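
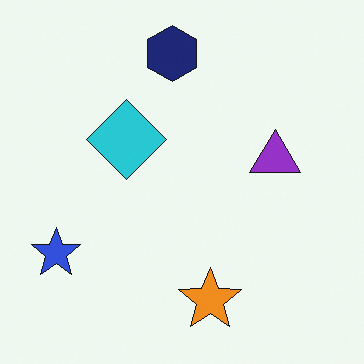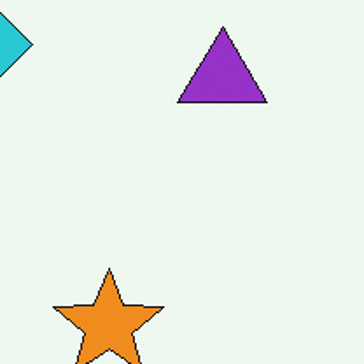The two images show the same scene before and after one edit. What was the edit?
Cropped tightly and scaled back up.

The visible shapes are larger and the field of view is narrower; shapes near the original edges may be partly or wholly outside the frame — a crop-and-rescale.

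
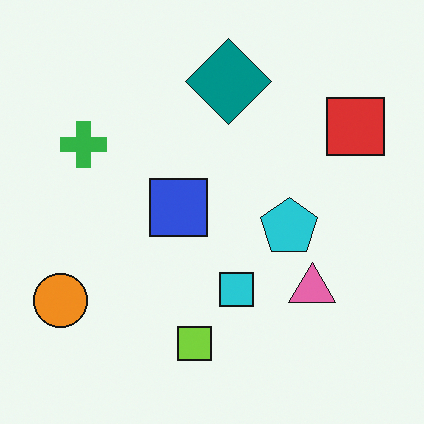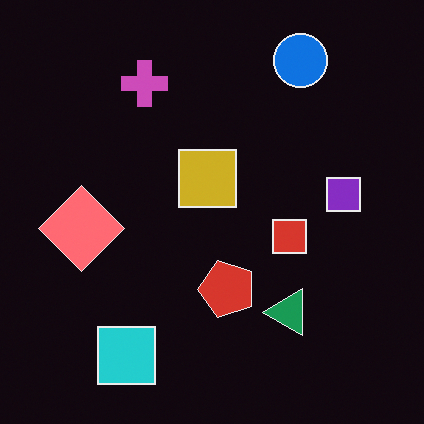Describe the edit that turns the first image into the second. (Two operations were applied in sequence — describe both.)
It was transposed (reflected across the top-left ↔ bottom-right diagonal), then color-inverted (negative).

Shapes have swapped their row and column positions — what was in the top-right is now in the bottom-left — a diagonal reflection. The light background has become dark and every shape's color is its complement — a photographic negative.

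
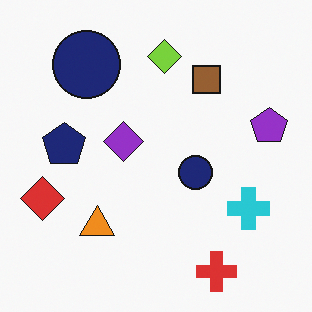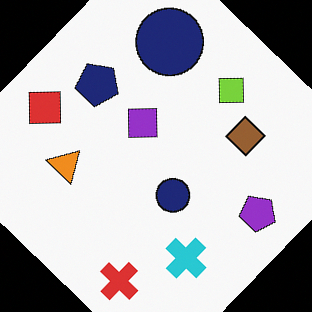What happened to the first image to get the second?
The image was rotated clockwise by a large amount — several tens of degrees.

Every shape is tilted by the same angle and the image corners show triangular fill wedges — a whole-image rotation by a non-right angle.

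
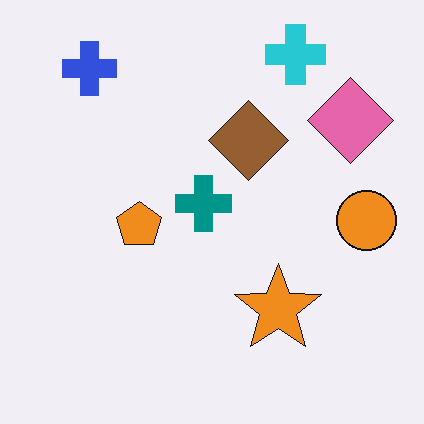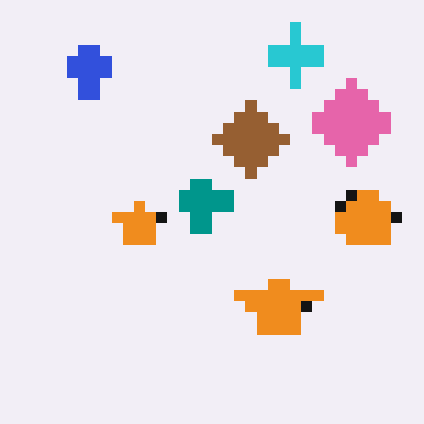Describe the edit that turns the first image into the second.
The transformation is: coarsely pixelated.

Shapes are reduced to large square blocks; fine edges and outlines are lost — a downscale-then-upscale (mosaic) effect.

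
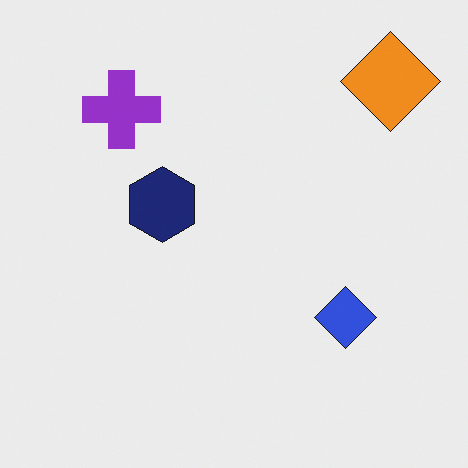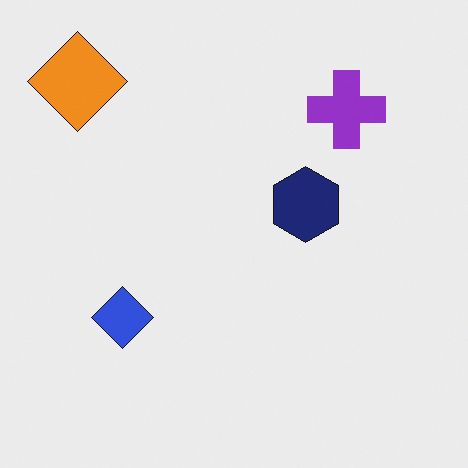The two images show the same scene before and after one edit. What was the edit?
It was flipped horizontally (left ↔ right).

The orange diamond is in the top-right of the first image and the top-left of the second — shapes on opposite sides of the vertical midline have swapped in a mirror flip.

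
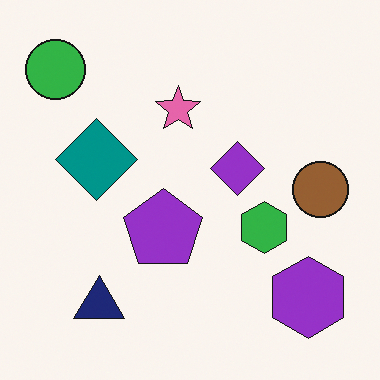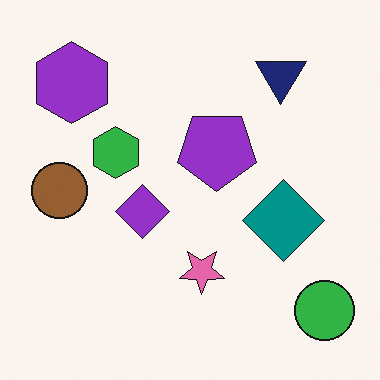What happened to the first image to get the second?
Rotated 180°.

The green circle sits in the top-left of the first image and the bottom-right of the second — consistent with a whole-image 180° rotation.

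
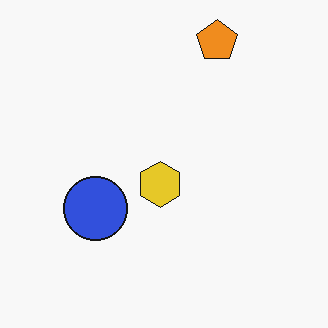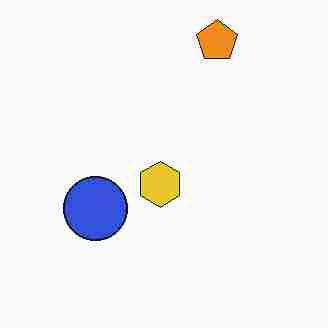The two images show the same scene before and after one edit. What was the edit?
The second image is the first degraded with heavy JPEG compression.

Blocky 8×8 compression artifacts appear around shape edges and the flat background shows ringing — characteristic JPEG degradation.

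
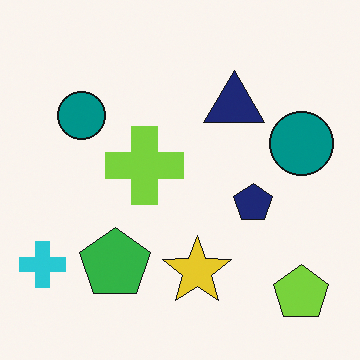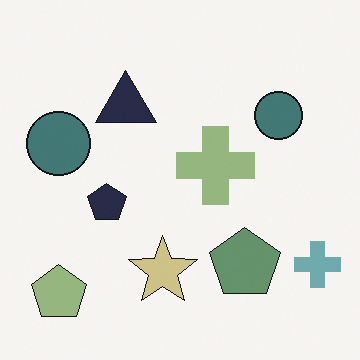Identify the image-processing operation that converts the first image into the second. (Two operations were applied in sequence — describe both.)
The second image is the first made much more muted (saturation change), then flipped horizontally (left ↔ right).

All colors are more muted and greyish — a global saturation change. The cyan cross is in the bottom-left of the first image and the bottom-right of the second — shapes on opposite sides of the vertical midline have swapped in a mirror flip.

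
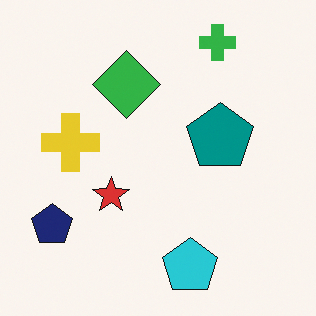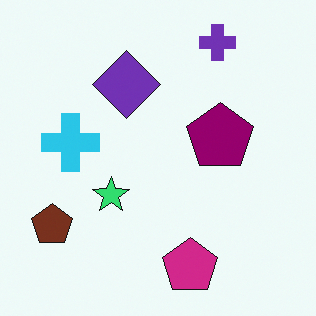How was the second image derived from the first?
The transformation is: hue-shifted by a moderate amount.

Every shape's color has rotated by the same amount around the hue wheel — a uniform hue shift.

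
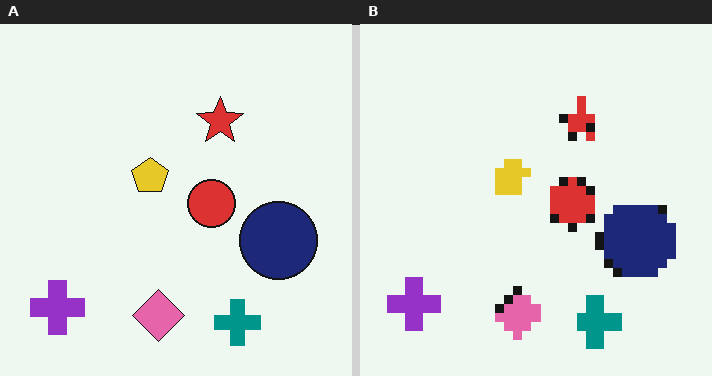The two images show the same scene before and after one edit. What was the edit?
Heavily pixelated into large blocks.

Shapes are reduced to large square blocks; fine edges and outlines are lost — a downscale-then-upscale (mosaic) effect.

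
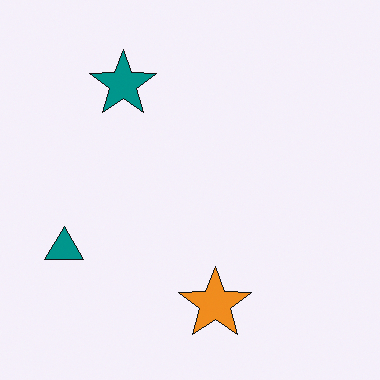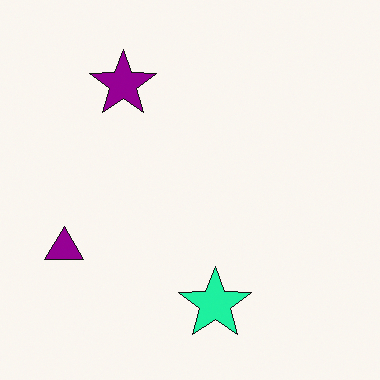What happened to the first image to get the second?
The transformation is: hue-shifted by a moderate amount.

Every shape's color has rotated by the same amount around the hue wheel — a uniform hue shift.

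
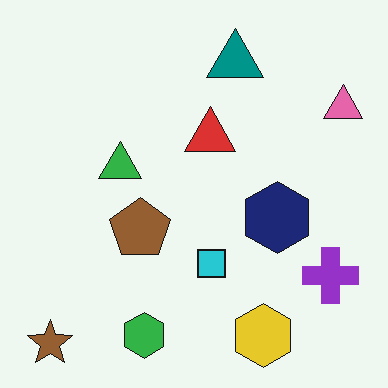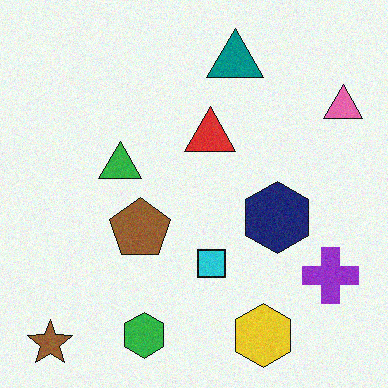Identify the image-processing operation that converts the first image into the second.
Degraded with subtle gaussian noise.

Random speckle covers the whole image, including the flat background.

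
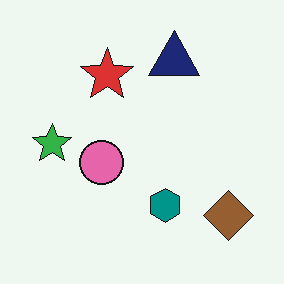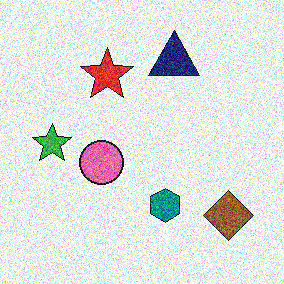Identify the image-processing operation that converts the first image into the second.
Degraded with heavy additive noise.

Random speckle covers the whole image, including the flat background.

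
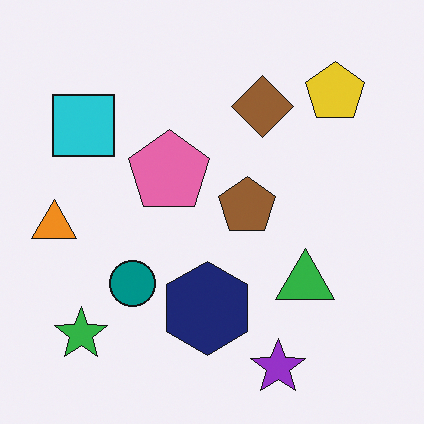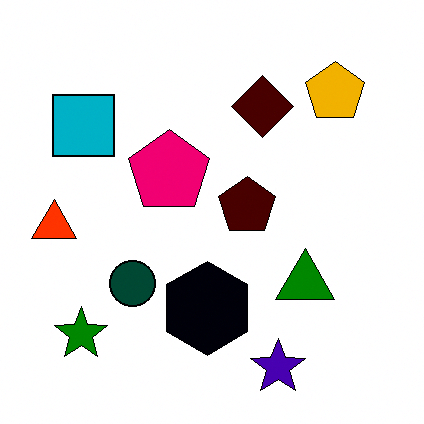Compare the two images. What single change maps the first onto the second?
It was boosted in contrast.

Tones are pushed away from mid-grey across the whole image — a global contrast change.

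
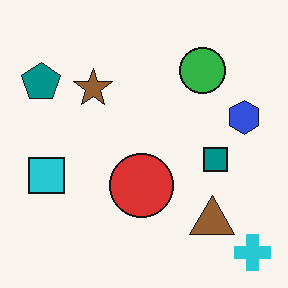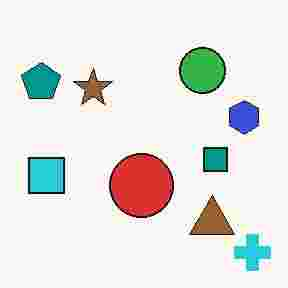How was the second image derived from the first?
The image was heavily JPEG-compressed with obvious blocking artifacts.

Blocky 8×8 compression artifacts appear around shape edges and the flat background shows ringing — characteristic JPEG degradation.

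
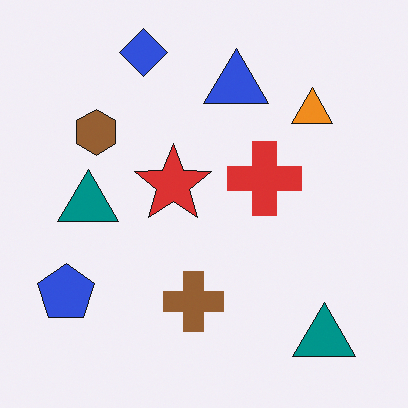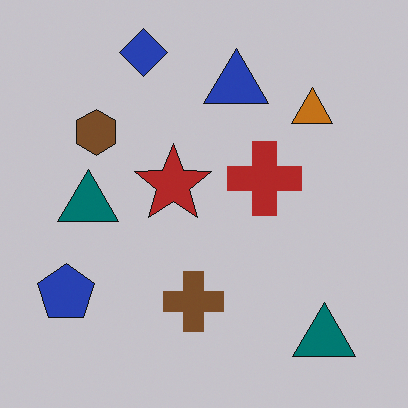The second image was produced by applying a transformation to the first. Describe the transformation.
The transformation is: slightly darkened.

Every pixel — background and shapes alike — is uniformly darkened.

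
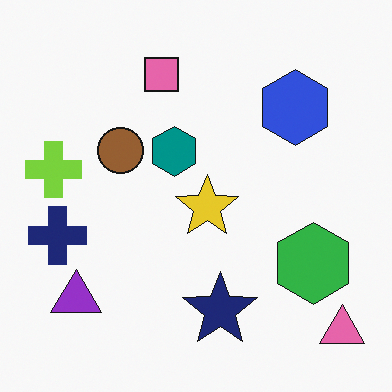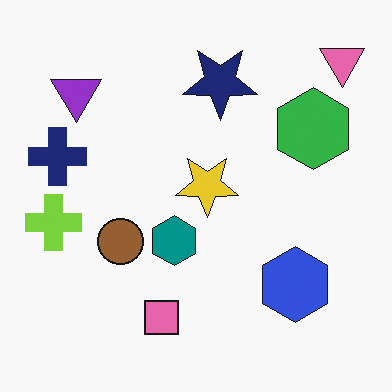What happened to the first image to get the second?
The second image is the first flipped vertically (top ↔ bottom).

The pink triangle is in the bottom-right of the first image and the top-right of the second — shapes on opposite sides of the horizontal midline have swapped in a mirror flip.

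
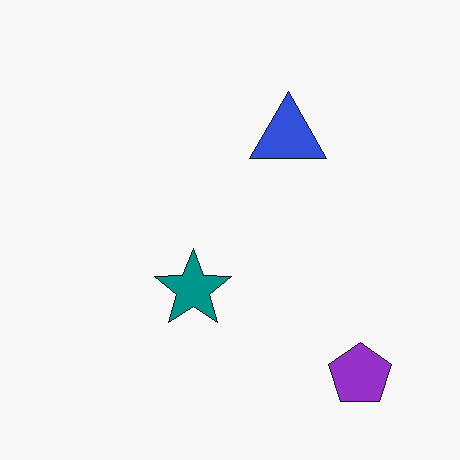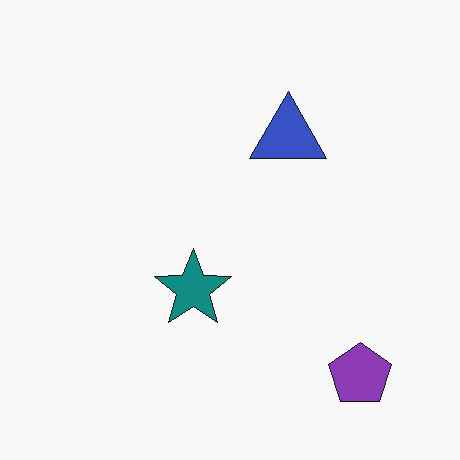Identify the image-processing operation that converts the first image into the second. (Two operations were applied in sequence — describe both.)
The transformation is: slightly desaturated, then given moderate JPEG compression.

All colors are more muted and greyish — a global saturation change. Blocky 8×8 compression artifacts appear around shape edges and the flat background shows ringing — characteristic JPEG degradation.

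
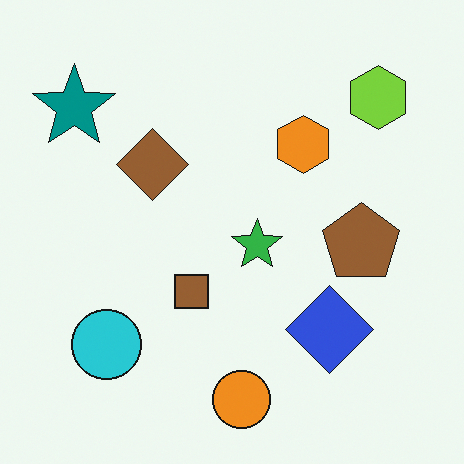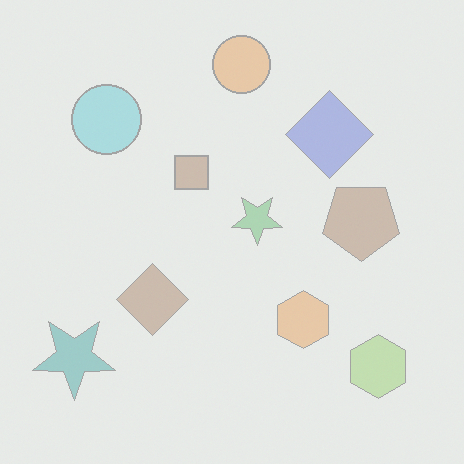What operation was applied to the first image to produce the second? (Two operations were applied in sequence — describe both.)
The second image is the first flipped vertically (top ↔ bottom), then washed out (contrast reduced).

The orange circle is in the bottom of the first image and the top of the second — shapes on opposite sides of the horizontal midline have swapped in a mirror flip. Tones are pushed toward mid-grey across the whole image — a global contrast change.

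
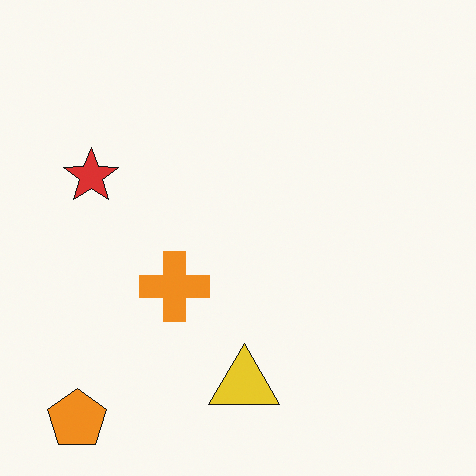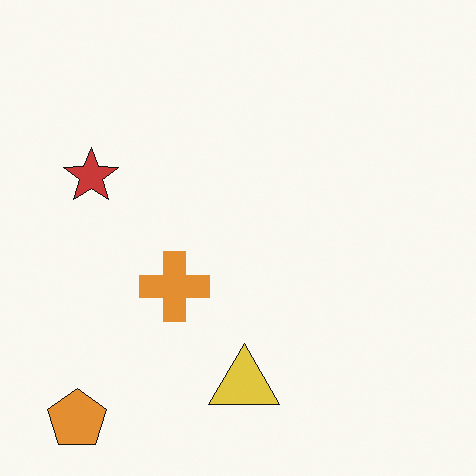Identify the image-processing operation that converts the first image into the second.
The image was slightly desaturated.

All colors are more muted and greyish — a global saturation change.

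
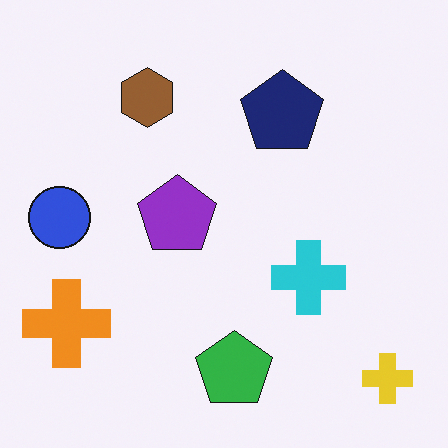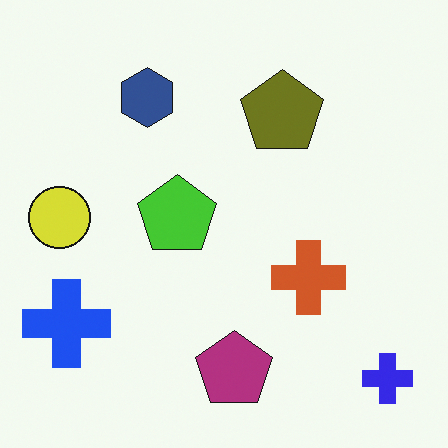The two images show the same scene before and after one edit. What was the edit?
The second image is the first hue-shifted through roughly half the color wheel.

Every shape's color has rotated by the same amount around the hue wheel — a uniform hue shift.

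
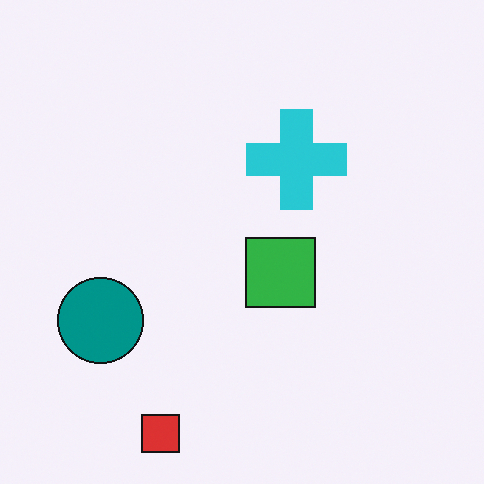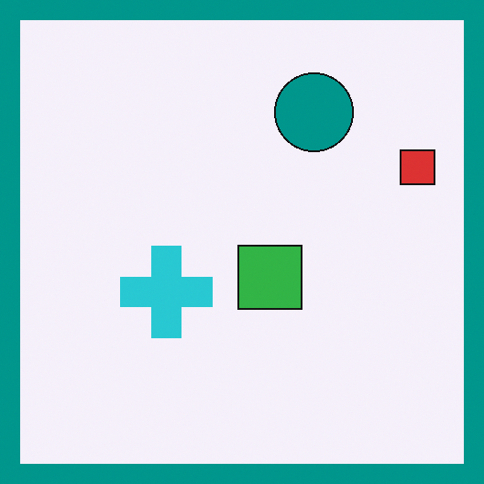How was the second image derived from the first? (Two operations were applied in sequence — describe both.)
Transposed (reflected across the top-left ↔ bottom-right diagonal), then framed with a teal border.

Shapes have swapped their row and column positions — what was in the top-right is now in the bottom-left — a diagonal reflection. A solid teal frame runs around the edge of the second image, with the content slightly shrunk inside it.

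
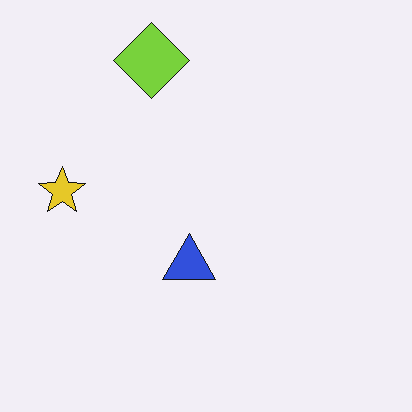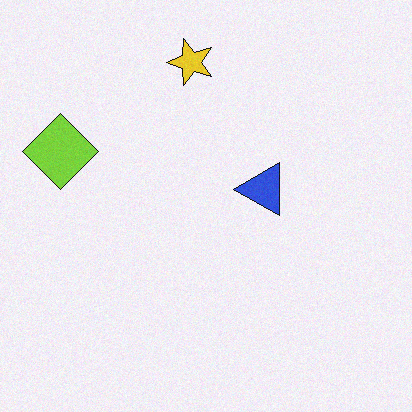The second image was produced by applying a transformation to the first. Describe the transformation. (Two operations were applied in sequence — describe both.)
The second image is the first transposed (reflected across the top-left ↔ bottom-right diagonal), then degraded with a light layer of grain.

Shapes have swapped their row and column positions — what was in the top-right is now in the bottom-left — a diagonal reflection. Random speckle covers the whole image, including the flat background.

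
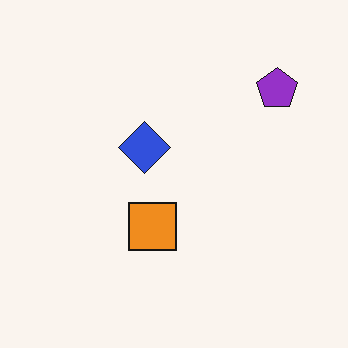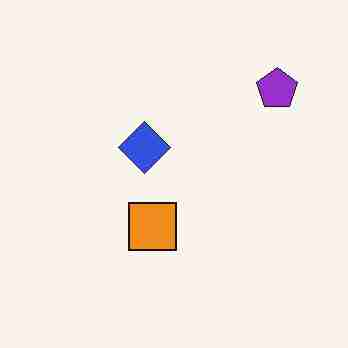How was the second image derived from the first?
Heavily JPEG-compressed with obvious blocking artifacts.

Blocky 8×8 compression artifacts appear around shape edges and the flat background shows ringing — characteristic JPEG degradation.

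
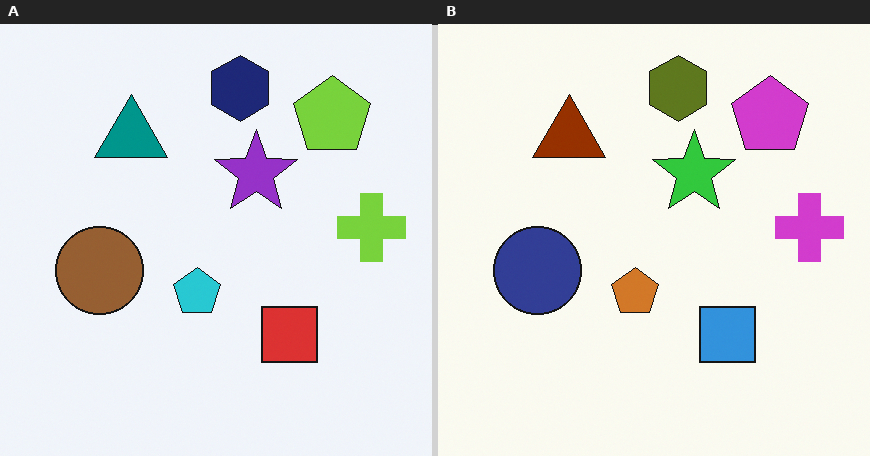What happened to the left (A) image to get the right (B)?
It was hue-shifted through roughly half the color wheel.

Every shape's color has rotated by the same amount around the hue wheel — a uniform hue shift.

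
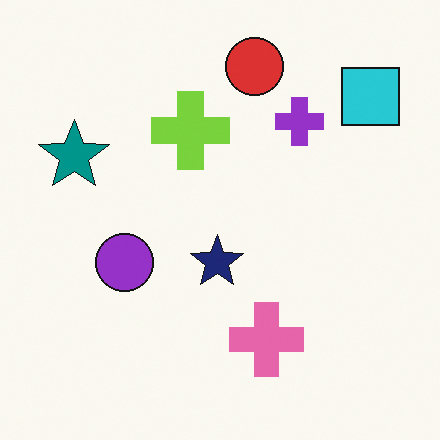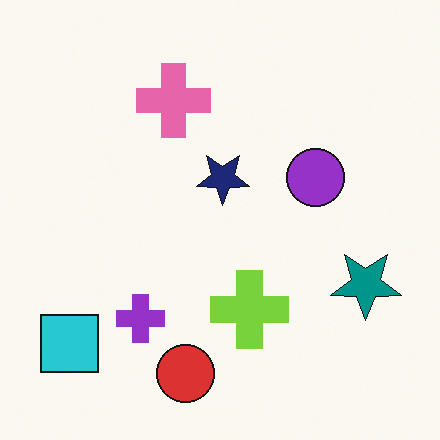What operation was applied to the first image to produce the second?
This is the original image rotated 180°.

The cyan square sits in the top-right of the first image and the bottom-left of the second — consistent with a whole-image 180° rotation.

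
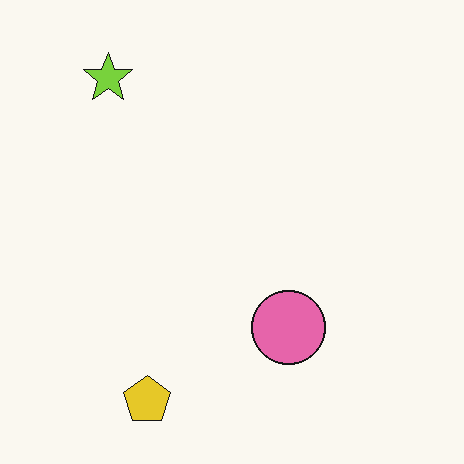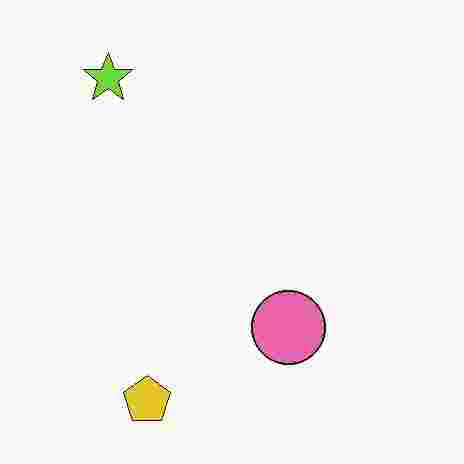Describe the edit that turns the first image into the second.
The transformation is: heavily JPEG-compressed with obvious blocking artifacts.

Blocky 8×8 compression artifacts appear around shape edges and the flat background shows ringing — characteristic JPEG degradation.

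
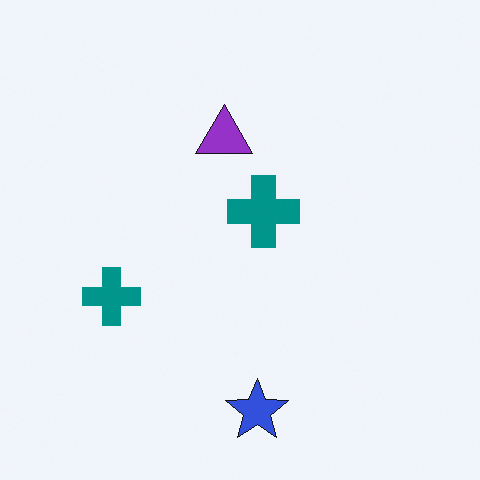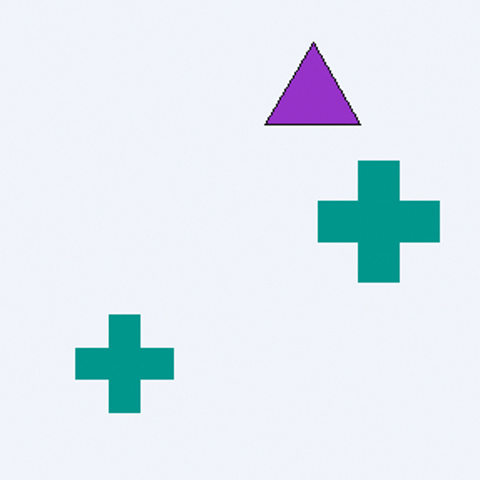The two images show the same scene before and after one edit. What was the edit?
The transformation is: cropped to a noticeably smaller region and rescaled.

The visible shapes are larger and the field of view is narrower; shapes near the original edges may be partly or wholly outside the frame — a crop-and-rescale.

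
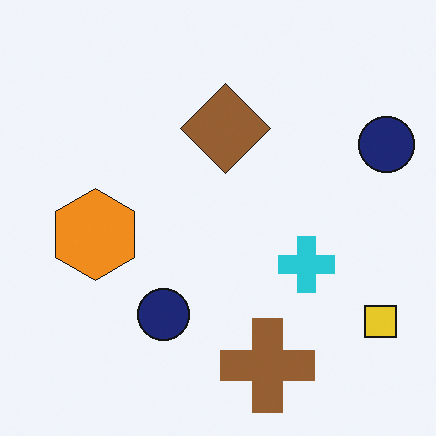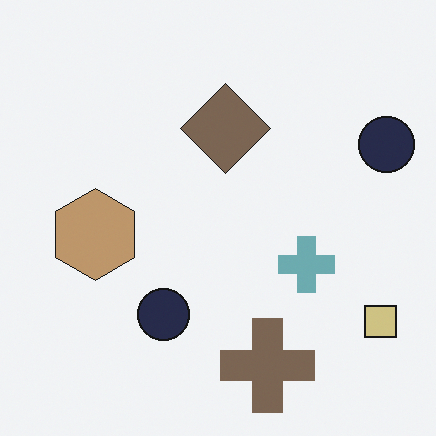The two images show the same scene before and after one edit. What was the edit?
Heavily desaturated.

All colors are more muted and greyish — a global saturation change.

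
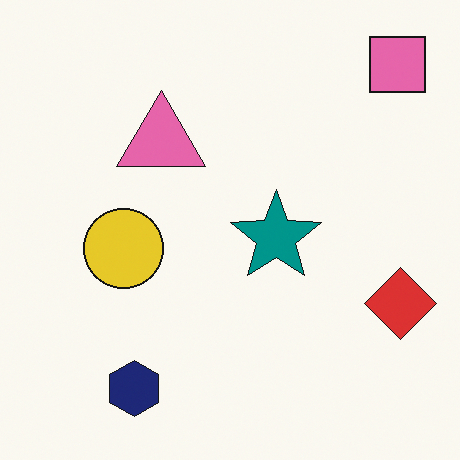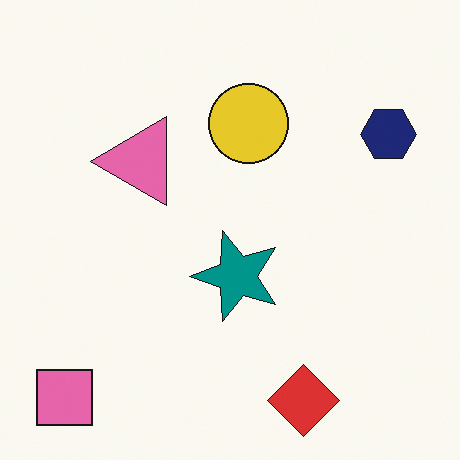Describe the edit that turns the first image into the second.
The image was transposed (reflected across the top-left ↔ bottom-right diagonal).

Shapes have swapped their row and column positions — what was in the top-right is now in the bottom-left — a diagonal reflection.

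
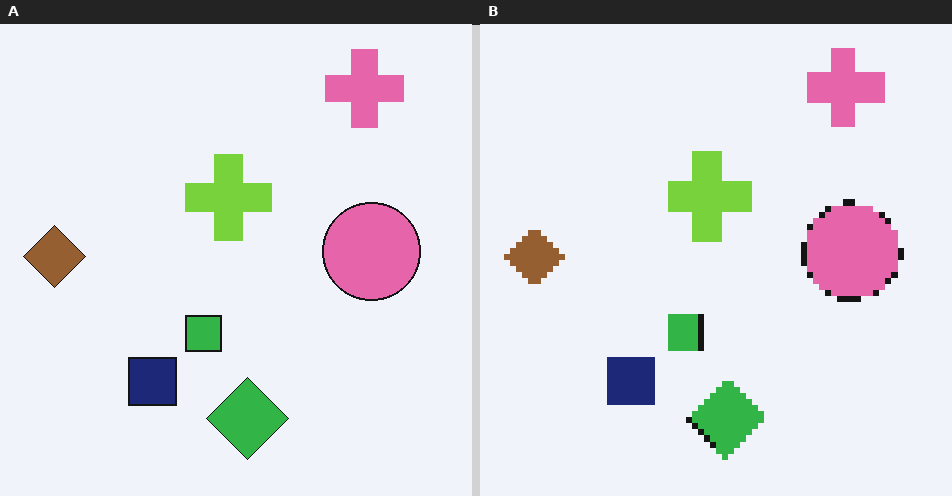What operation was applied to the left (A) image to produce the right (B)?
The right (B) image is the left (A) pixelated into visible square blocks.

Shapes are reduced to large square blocks; fine edges and outlines are lost — a downscale-then-upscale (mosaic) effect.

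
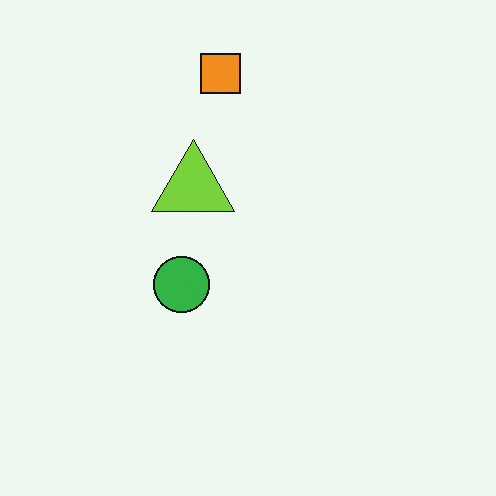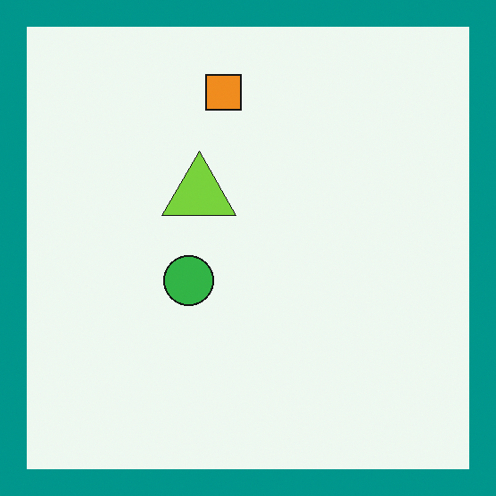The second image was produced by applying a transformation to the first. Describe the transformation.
The transformation is: framed with a teal border.

A solid teal frame runs around the edge of the second image, with the content slightly shrunk inside it.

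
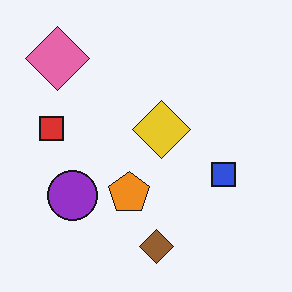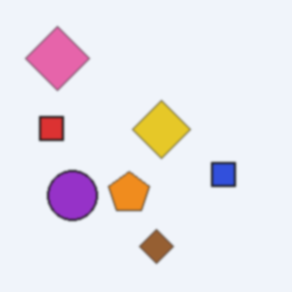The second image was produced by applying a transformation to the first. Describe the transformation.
Lightly blurred.

Shape edges and outlines are uniformly softened across the whole image.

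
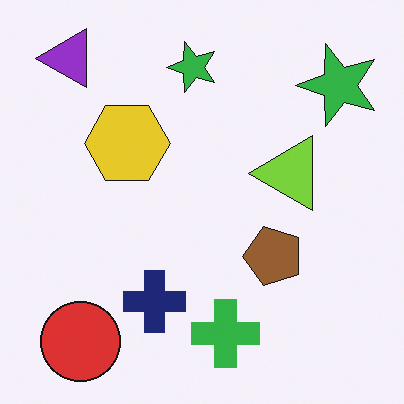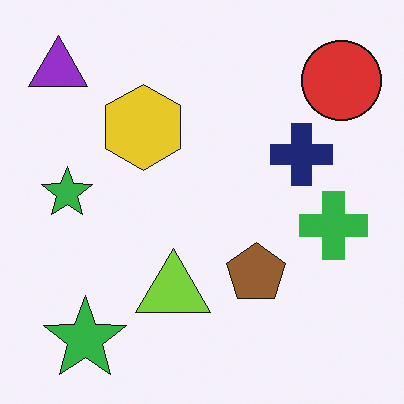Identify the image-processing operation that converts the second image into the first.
The first image is the second transposed (reflected across the top-left ↔ bottom-right diagonal).

Shapes have swapped their row and column positions — what was in the top-right is now in the bottom-left — a diagonal reflection.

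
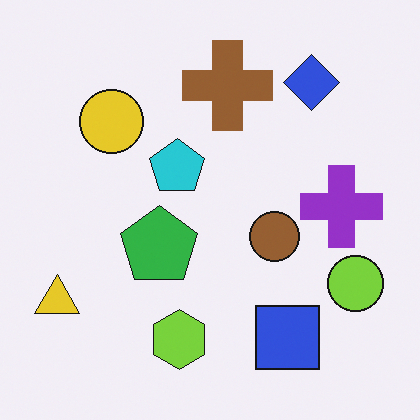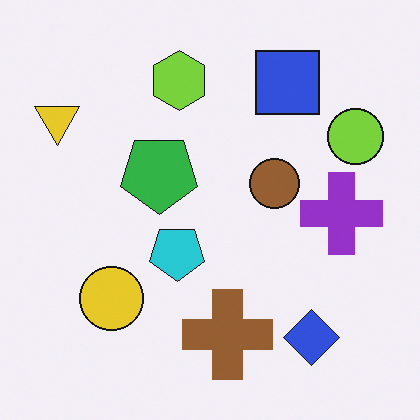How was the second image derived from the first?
Flipped vertically (top ↔ bottom).

The lime hexagon is in the bottom of the first image and the top of the second — shapes on opposite sides of the horizontal midline have swapped in a mirror flip.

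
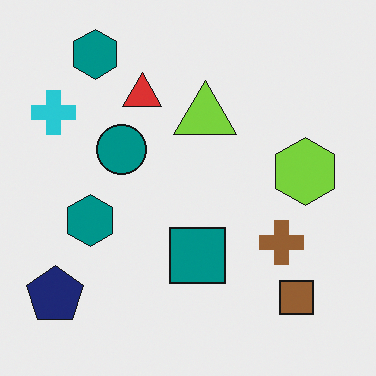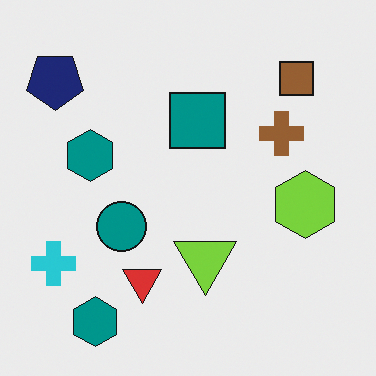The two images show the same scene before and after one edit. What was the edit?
The second image is the first flipped vertically (top ↔ bottom).

The brown square is in the bottom-right of the first image and the top-right of the second — shapes on opposite sides of the horizontal midline have swapped in a mirror flip.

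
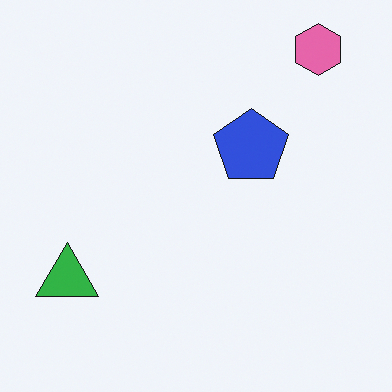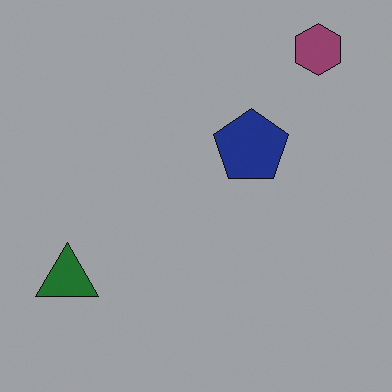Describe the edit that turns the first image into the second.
It was darkened a lot.

Every pixel — background and shapes alike — is uniformly darkened.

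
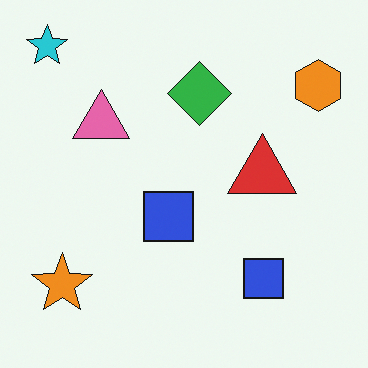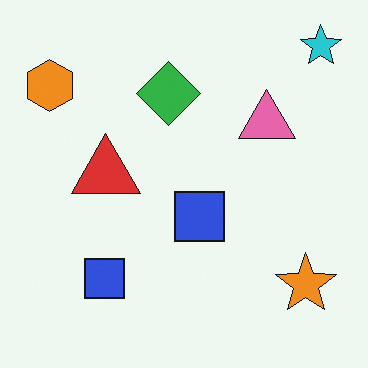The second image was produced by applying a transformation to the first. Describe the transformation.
This is the original image flipped horizontally (left ↔ right).

The cyan star is in the top-left of the first image and the top-right of the second — shapes on opposite sides of the vertical midline have swapped in a mirror flip.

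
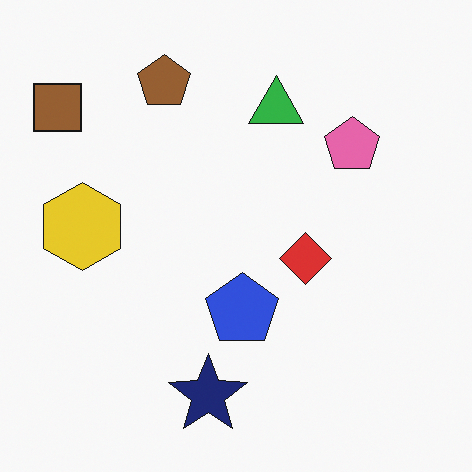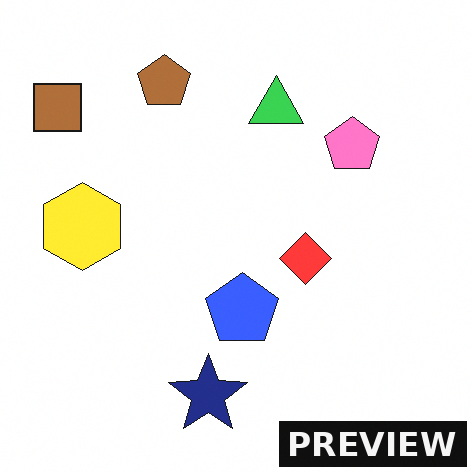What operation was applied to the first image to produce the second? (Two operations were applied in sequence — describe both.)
It was brightened a little, then watermarked with the text "PREVIEW" in the lower-right corner.

Every pixel — background and shapes alike — is uniformly brightened. A dark label reading "PREVIEW" appears in the lower-right corner.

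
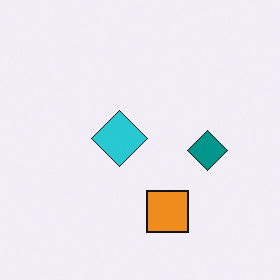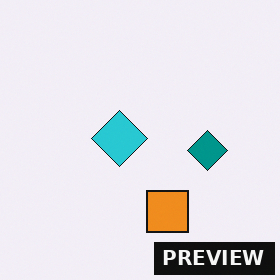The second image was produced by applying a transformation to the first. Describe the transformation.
Watermarked with the text "PREVIEW" in the lower-right corner.

A dark label reading "PREVIEW" appears in the lower-right corner.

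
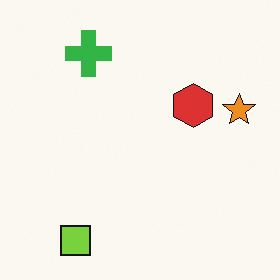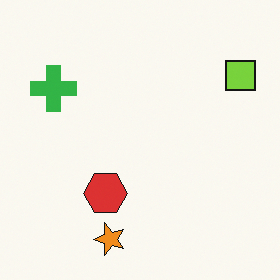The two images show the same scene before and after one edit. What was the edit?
The image was transposed (reflected across the top-left ↔ bottom-right diagonal).

Shapes have swapped their row and column positions — what was in the top-right is now in the bottom-left — a diagonal reflection.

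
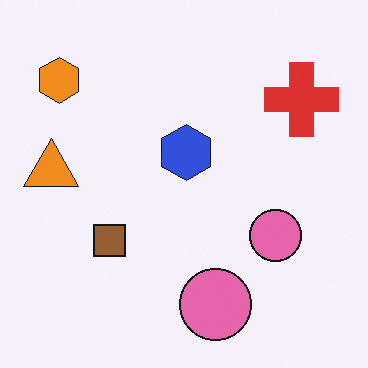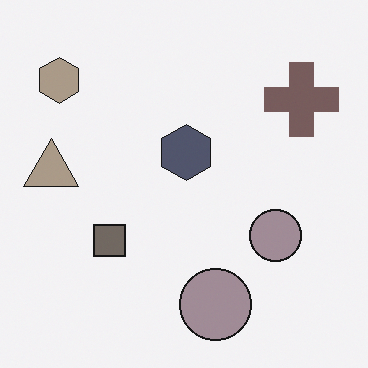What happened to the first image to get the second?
The second image is the first made much more muted (saturation change).

All colors are more muted and greyish — a global saturation change.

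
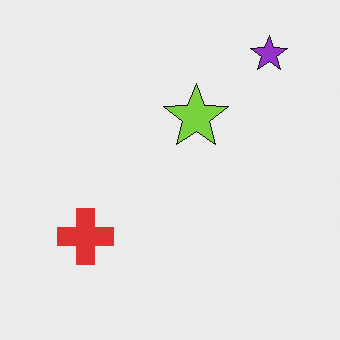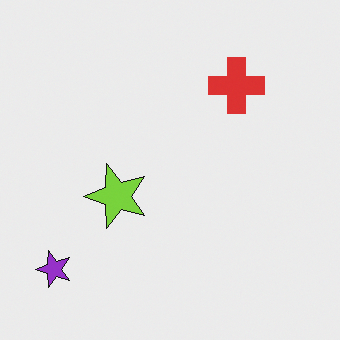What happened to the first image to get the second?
The second image is the first transposed (reflected across the top-left ↔ bottom-right diagonal).

Shapes have swapped their row and column positions — what was in the top-right is now in the bottom-left — a diagonal reflection.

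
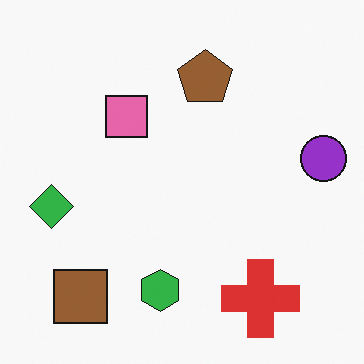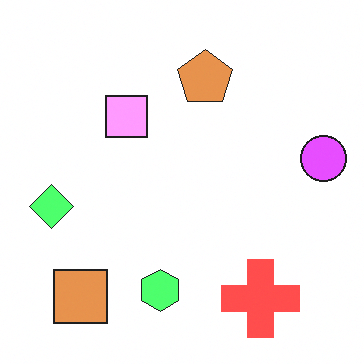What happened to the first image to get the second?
It was substantially brightened.

Every pixel — background and shapes alike — is uniformly brightened.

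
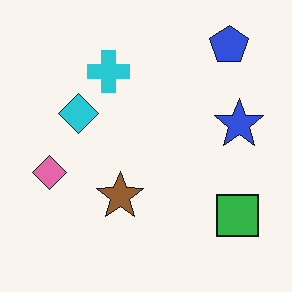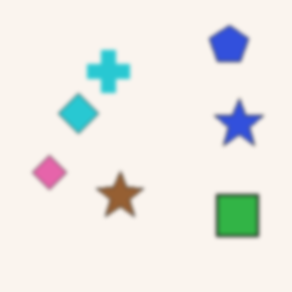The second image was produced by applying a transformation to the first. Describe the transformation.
The transformation is: lightly blurred.

Shape edges and outlines are uniformly softened across the whole image.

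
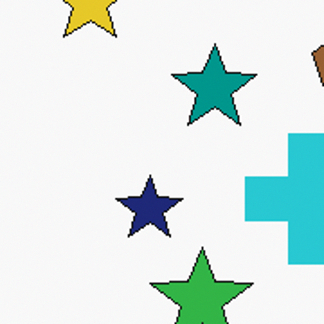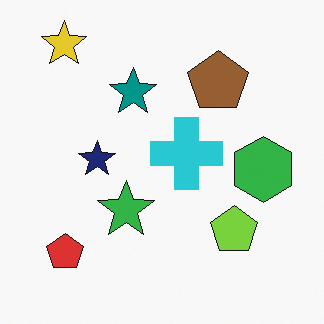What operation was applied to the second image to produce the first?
It was cropped tightly and scaled back up.

The visible shapes are larger and the field of view is narrower; shapes near the original edges may be partly or wholly outside the frame — a crop-and-rescale.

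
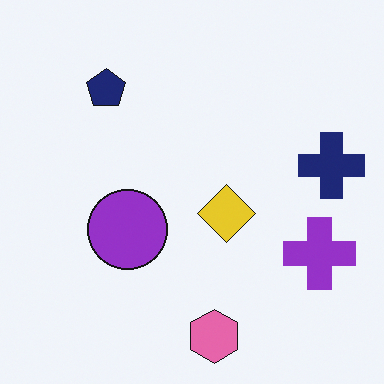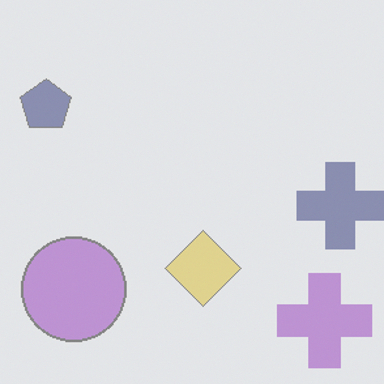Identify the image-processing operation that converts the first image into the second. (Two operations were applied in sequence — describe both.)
The second image is the first cropped to a modestly smaller region and rescaled, then washed out (contrast reduced).

The visible shapes are larger and the field of view is narrower; shapes near the original edges may be partly or wholly outside the frame — a crop-and-rescale. Tones are pushed toward mid-grey across the whole image — a global contrast change.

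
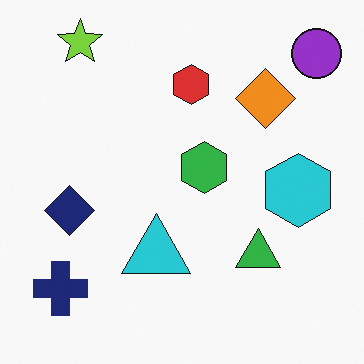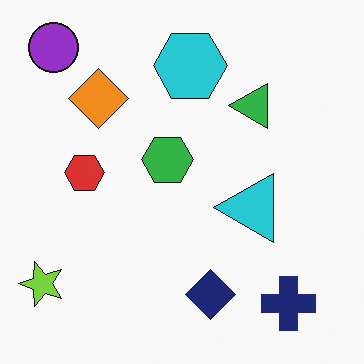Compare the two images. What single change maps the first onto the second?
Rotated 90° counter-clockwise.

The purple circle sits in the top-right of the first image and the top-left of the second — consistent with a whole-image 90° counter-clockwise rotation.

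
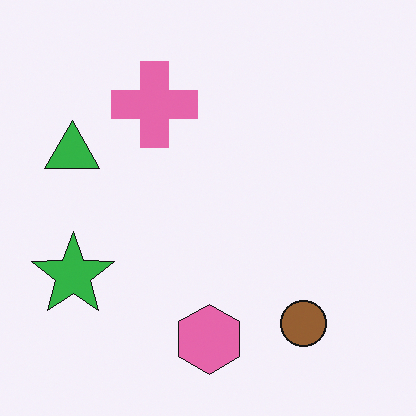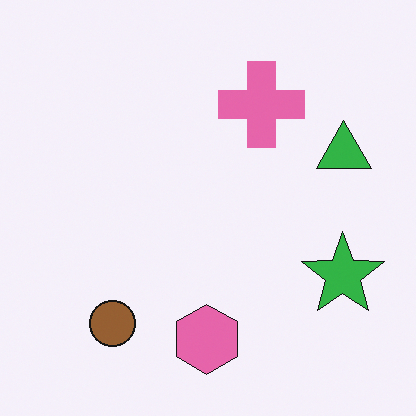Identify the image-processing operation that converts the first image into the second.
It was flipped horizontally (left ↔ right).

The green triangle is in the left of the first image and the right of the second — shapes on opposite sides of the vertical midline have swapped in a mirror flip.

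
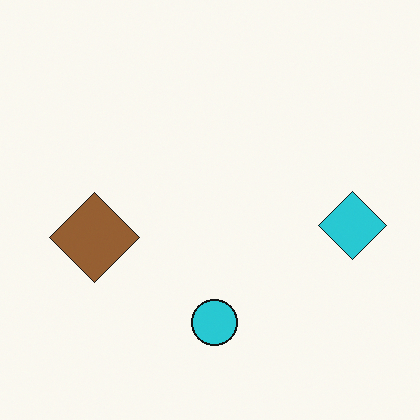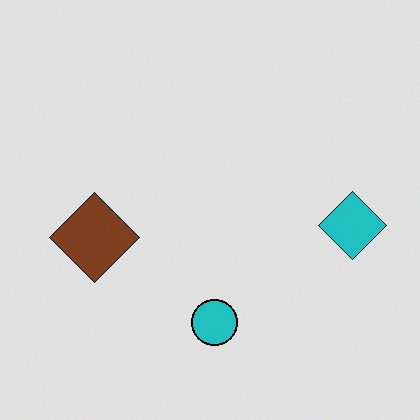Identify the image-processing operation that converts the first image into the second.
This is the original image moderately posterized.

Each flat color has snapped to a coarser quantized level — most visibly, the near-white background has dropped to a flat grey.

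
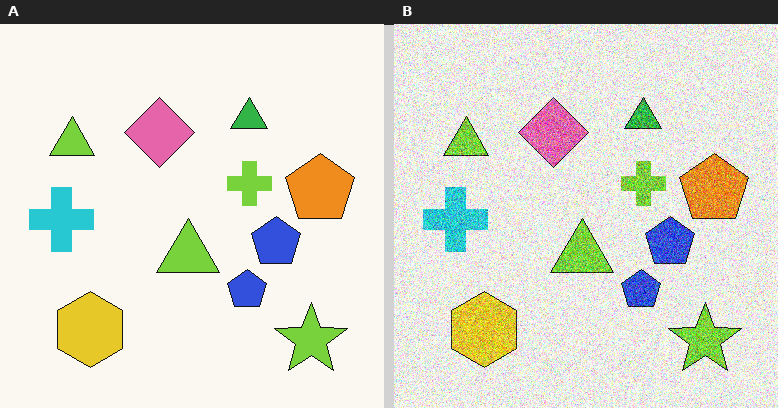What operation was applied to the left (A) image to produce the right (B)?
The right (B) image is the left (A) degraded with a thick layer of grain.

Random speckle covers the whole image, including the flat background.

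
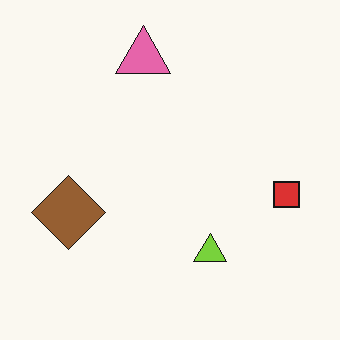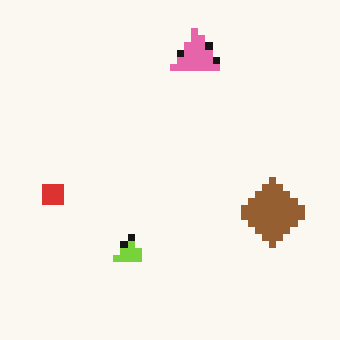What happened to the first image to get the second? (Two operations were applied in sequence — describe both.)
This is the original image flipped horizontally (left ↔ right), then pixelated into visible square blocks.

The red square is in the right of the first image and the left of the second — shapes on opposite sides of the vertical midline have swapped in a mirror flip. Shapes are reduced to large square blocks; fine edges and outlines are lost — a downscale-then-upscale (mosaic) effect.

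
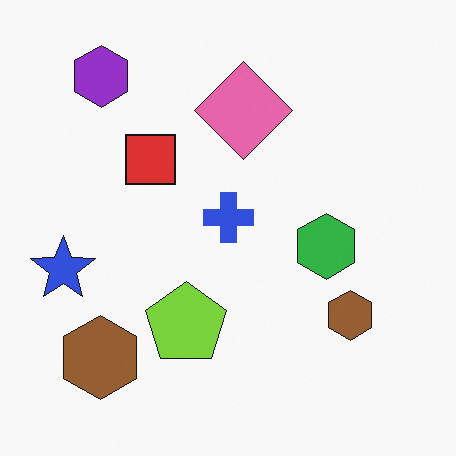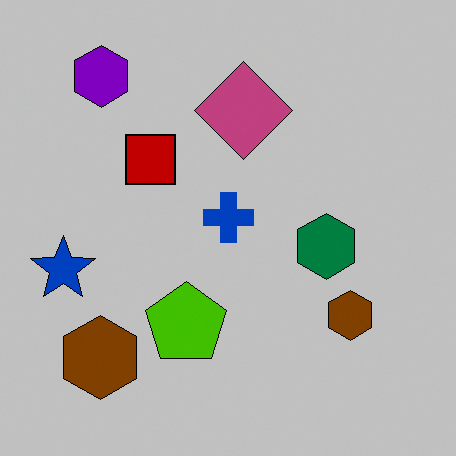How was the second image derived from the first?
The second image is the first heavily posterized to just a handful of flat colors.

Each flat color has snapped to a coarser quantized level — most visibly, the near-white background has dropped to a flat grey.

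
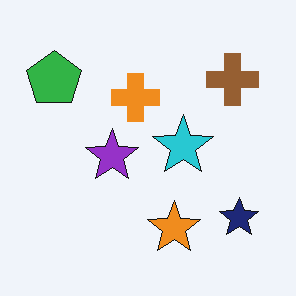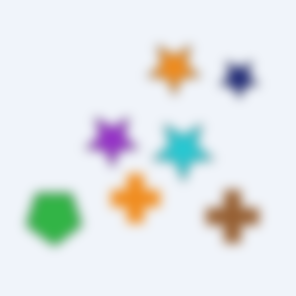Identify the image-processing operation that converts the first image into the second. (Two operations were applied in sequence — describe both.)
Flipped vertically (top ↔ bottom), then heavily blurred.

The orange star is in the bottom of the first image and the top of the second — shapes on opposite sides of the horizontal midline have swapped in a mirror flip. Shape edges and outlines are uniformly softened across the whole image.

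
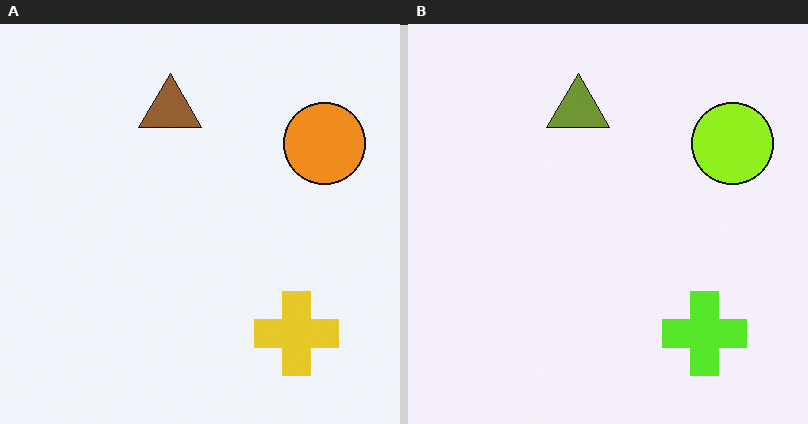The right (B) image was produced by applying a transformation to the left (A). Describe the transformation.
The transformation is: hue-shifted by a small amount.

Every shape's color has rotated by the same amount around the hue wheel — a uniform hue shift.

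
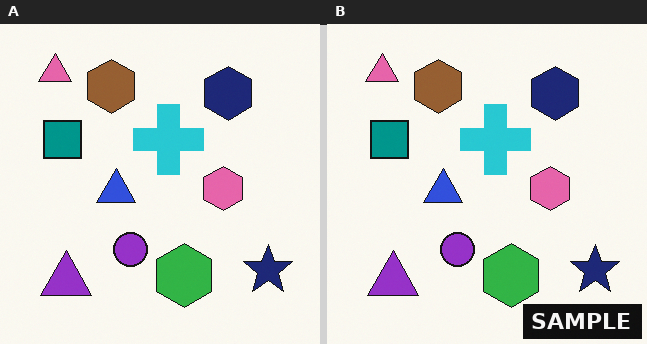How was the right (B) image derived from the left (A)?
The right (B) image is the left (A) watermarked with the text "SAMPLE" in the lower-right corner.

A dark label reading "SAMPLE" appears in the lower-right corner.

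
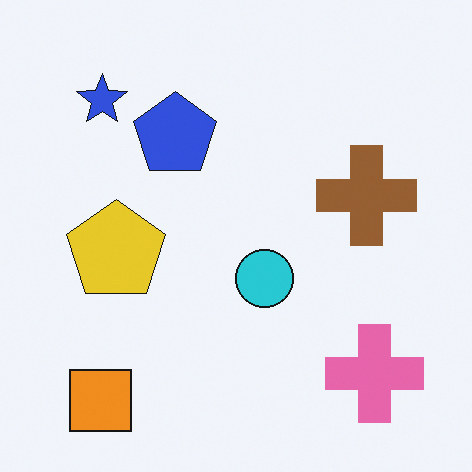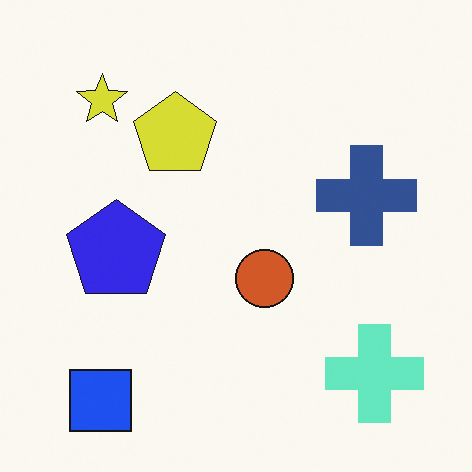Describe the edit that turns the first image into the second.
The image was hue-shifted by a large amount.

Every shape's color has rotated by the same amount around the hue wheel — a uniform hue shift.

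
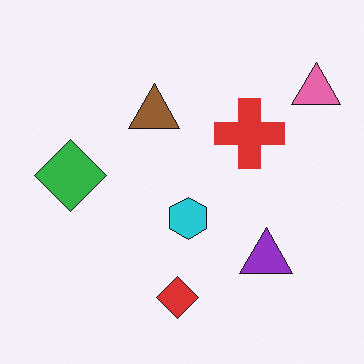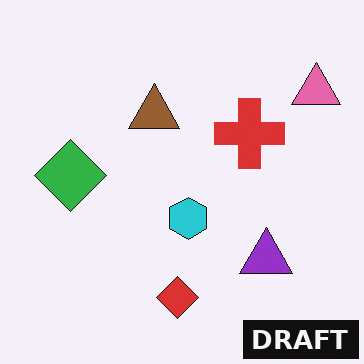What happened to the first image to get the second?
The transformation is: watermarked with the text "DRAFT" in the lower-right corner.

A dark label reading "DRAFT" appears in the lower-right corner.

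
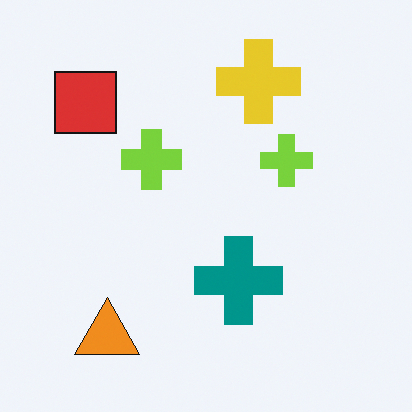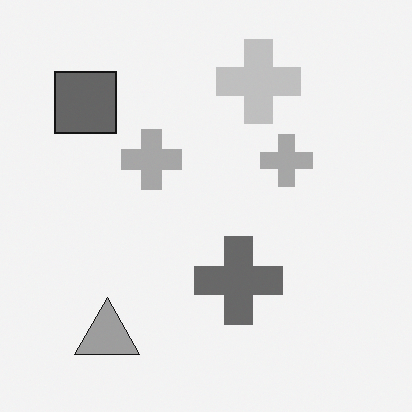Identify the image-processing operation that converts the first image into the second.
The image was converted to grayscale.

All color is removed — every shape is now a shade of grey.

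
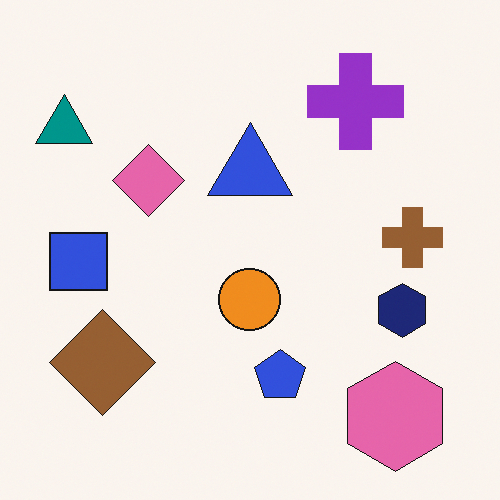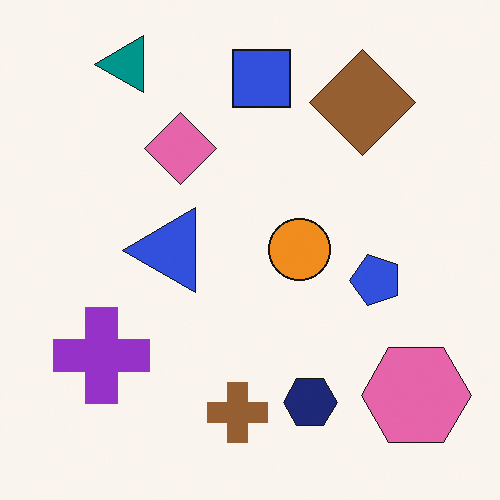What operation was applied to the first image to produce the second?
The second image is the first transposed (reflected across the top-left ↔ bottom-right diagonal).

Shapes have swapped their row and column positions — what was in the top-right is now in the bottom-left — a diagonal reflection.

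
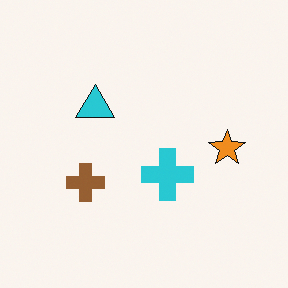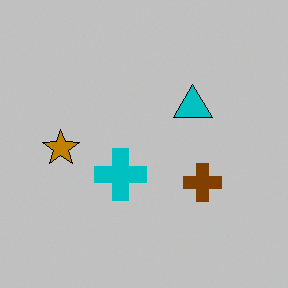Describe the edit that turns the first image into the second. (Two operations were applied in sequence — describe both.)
Flipped horizontally (left ↔ right), then heavily posterized to just a handful of flat colors.

The orange star is in the right of the first image and the left of the second — shapes on opposite sides of the vertical midline have swapped in a mirror flip. Each flat color has snapped to a coarser quantized level — most visibly, the near-white background has dropped to a flat grey.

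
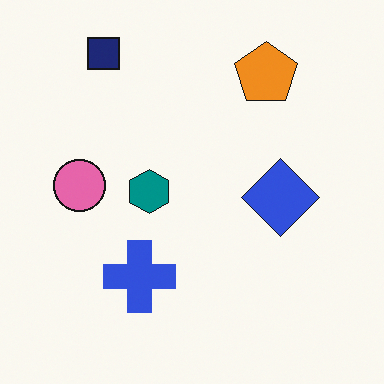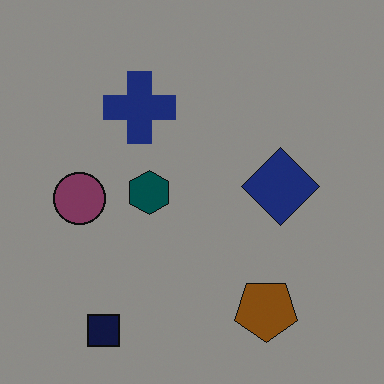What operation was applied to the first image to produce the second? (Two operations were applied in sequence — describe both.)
Flipped vertically (top ↔ bottom), then darkened a lot.

The navy square is in the top-left of the first image and the bottom-left of the second — shapes on opposite sides of the horizontal midline have swapped in a mirror flip. Every pixel — background and shapes alike — is uniformly darkened.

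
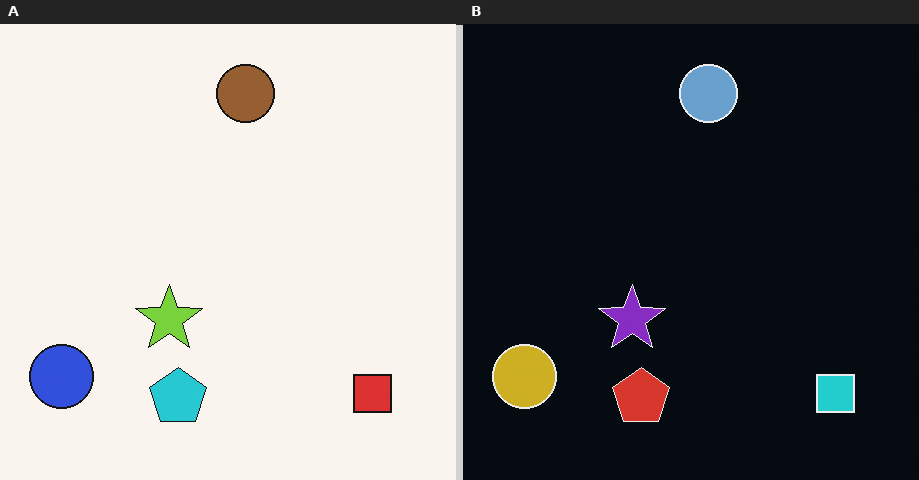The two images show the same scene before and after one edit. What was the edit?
Color-inverted (negative).

The light background has become dark and every shape's color is its complement — a photographic negative.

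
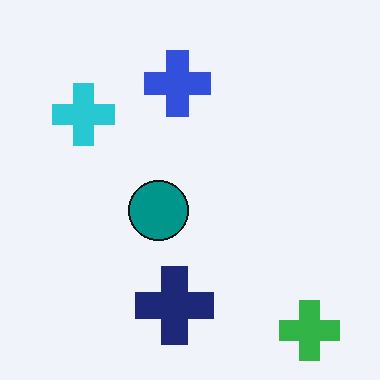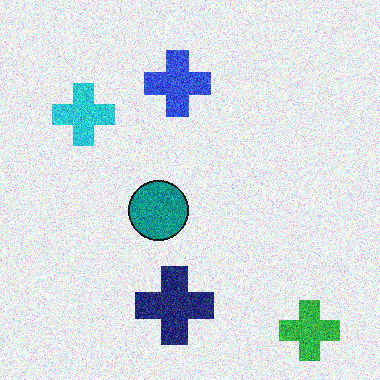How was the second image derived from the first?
The transformation is: degraded with strong gaussian noise.

Random speckle covers the whole image, including the flat background.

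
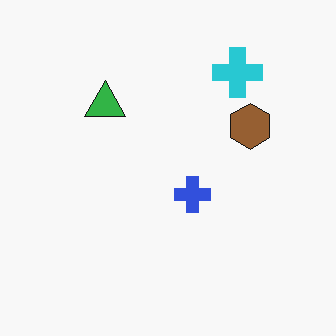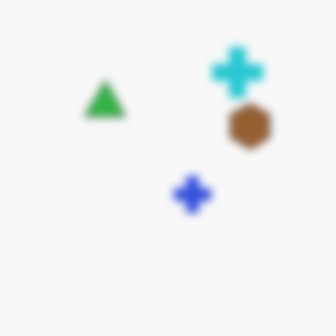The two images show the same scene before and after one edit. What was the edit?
The transformation is: moderately blurred.

Shape edges and outlines are uniformly softened across the whole image.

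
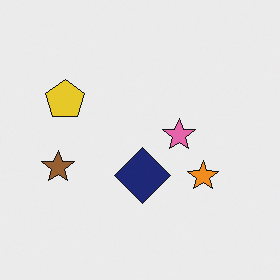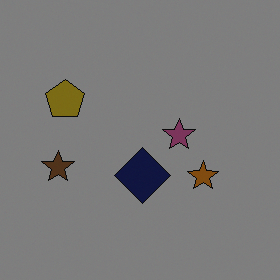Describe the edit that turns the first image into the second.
Noticeably darkened.

Every pixel — background and shapes alike — is uniformly darkened.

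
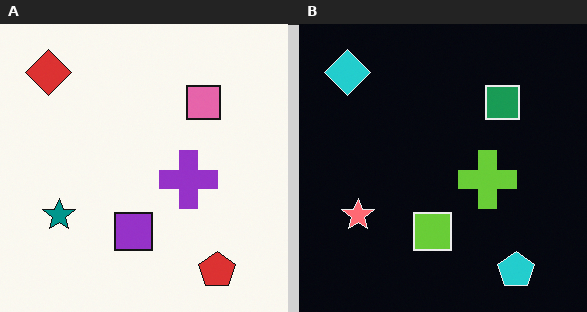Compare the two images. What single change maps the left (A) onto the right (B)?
Color-inverted (negative).

The light background has become dark and every shape's color is its complement — a photographic negative.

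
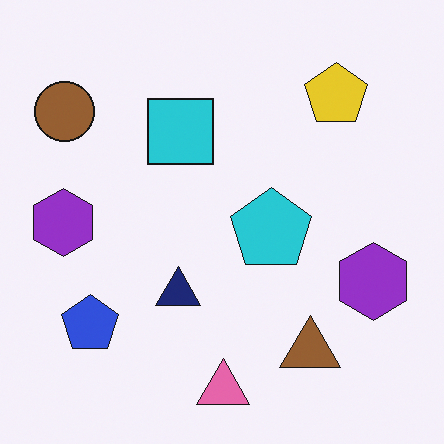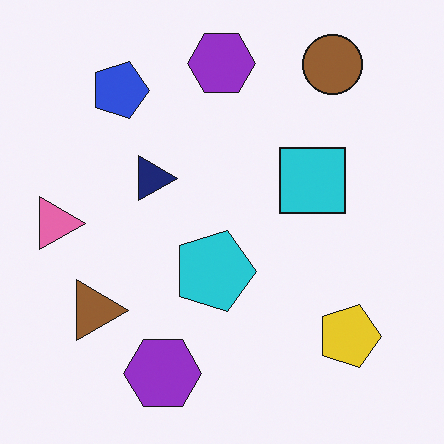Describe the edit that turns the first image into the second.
Rotated 90° clockwise.

The brown circle sits in the top-left of the first image and the top-right of the second — consistent with a whole-image 90° clockwise rotation.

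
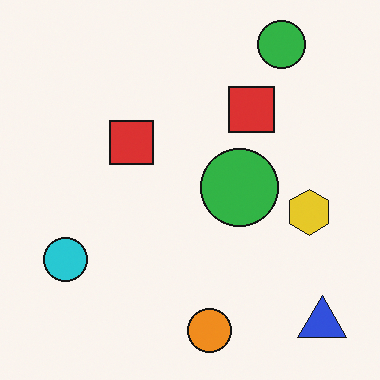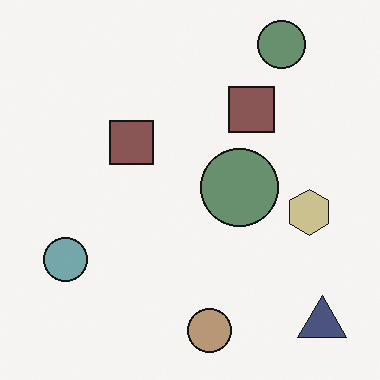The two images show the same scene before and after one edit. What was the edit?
It was heavily desaturated.

All colors are more muted and greyish — a global saturation change.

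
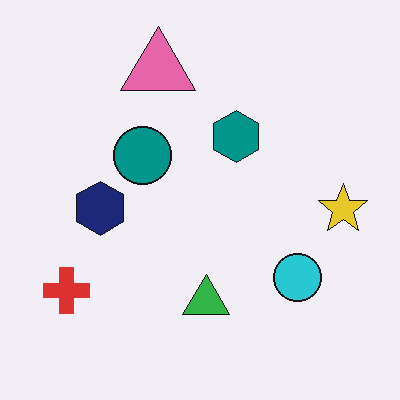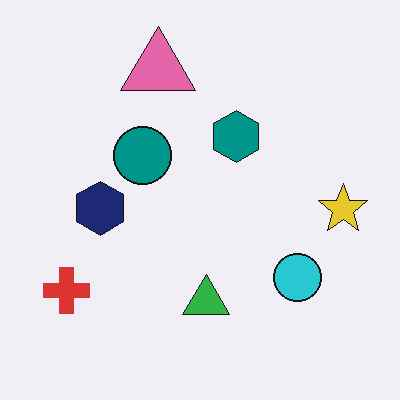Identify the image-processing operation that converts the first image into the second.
The transformation is: given moderate JPEG compression.

Blocky 8×8 compression artifacts appear around shape edges and the flat background shows ringing — characteristic JPEG degradation.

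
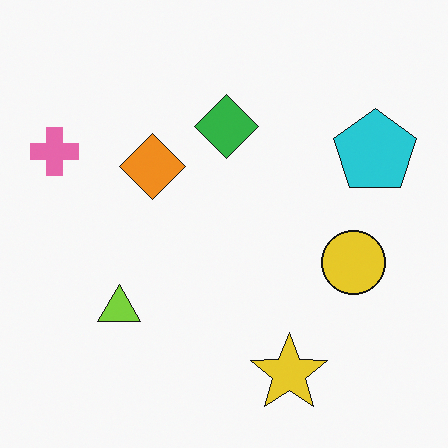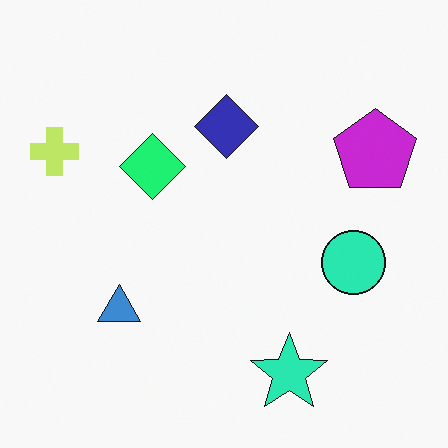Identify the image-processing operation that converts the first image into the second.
The second image is the first hue-shifted by a moderate amount.

Every shape's color has rotated by the same amount around the hue wheel — a uniform hue shift.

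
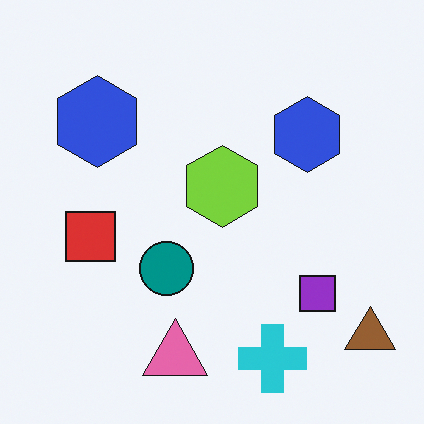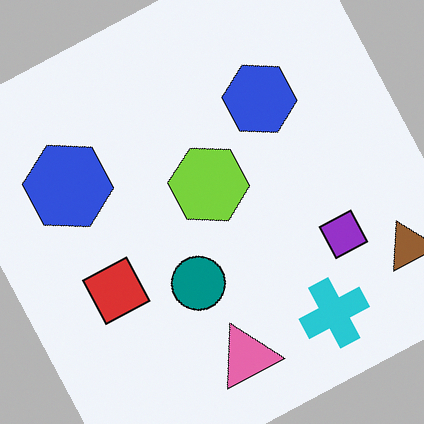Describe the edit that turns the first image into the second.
The transformation is: rotated counter-clockwise by a moderate amount.

Every shape is tilted by the same angle and the image corners show triangular fill wedges — a whole-image rotation by a non-right angle.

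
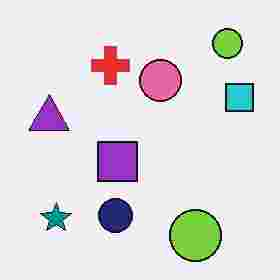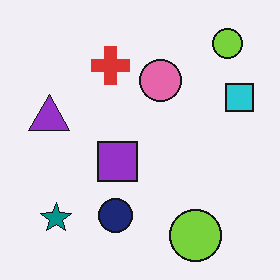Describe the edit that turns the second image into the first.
This is the original image heavily JPEG-compressed with obvious blocking artifacts.

Blocky 8×8 compression artifacts appear around shape edges and the flat background shows ringing — characteristic JPEG degradation.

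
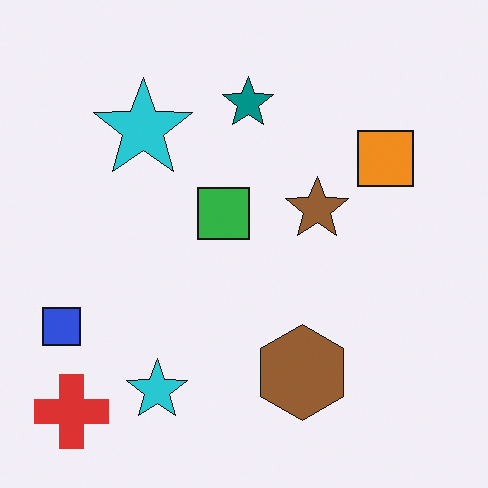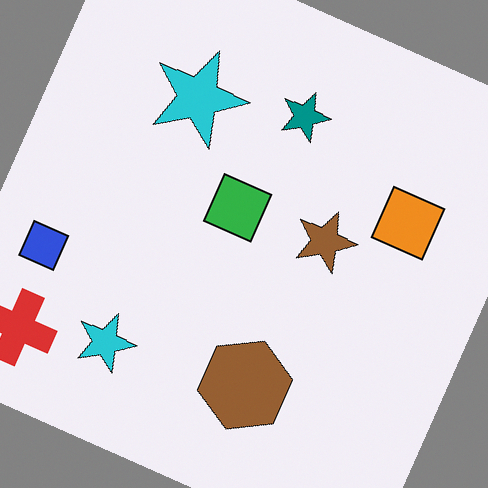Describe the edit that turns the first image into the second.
The image was rotated clockwise by a clearly visible amount.

Every shape is tilted by the same angle and the image corners show triangular fill wedges — a whole-image rotation by a non-right angle.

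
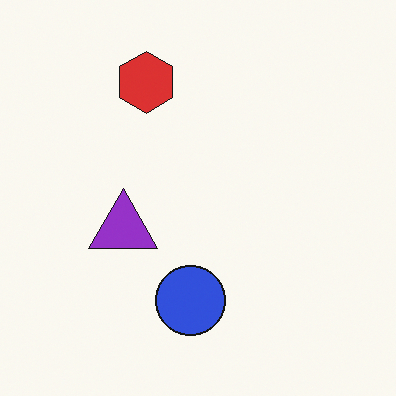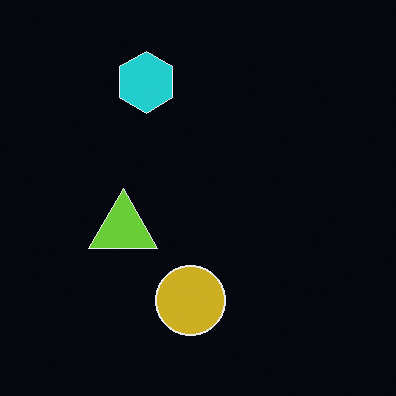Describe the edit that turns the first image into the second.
This is the original image color-inverted (negative).

The light background has become dark and every shape's color is its complement — a photographic negative.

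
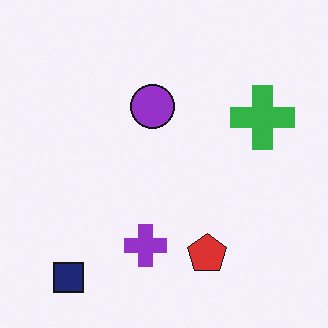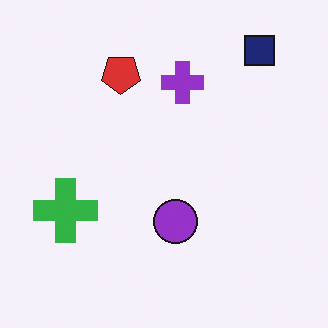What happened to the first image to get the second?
The image was rotated 180°.

The navy square sits in the bottom-left of the first image and the top-right of the second — consistent with a whole-image 180° rotation.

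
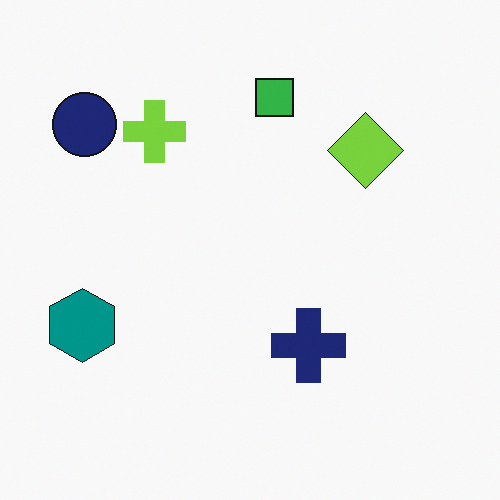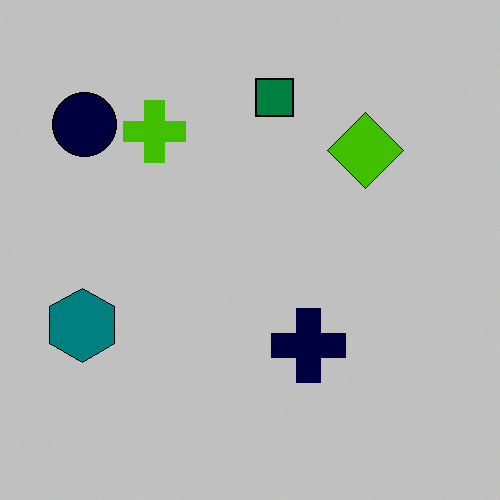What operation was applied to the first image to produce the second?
The second image is the first heavily posterized to just a handful of flat colors.

Each flat color has snapped to a coarser quantized level — most visibly, the near-white background has dropped to a flat grey.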